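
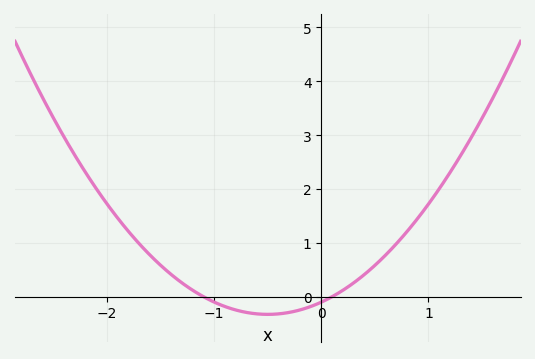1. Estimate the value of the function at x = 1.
1.7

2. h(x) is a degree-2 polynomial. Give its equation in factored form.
y = 0.91(x + 1.1)(x - 0.1)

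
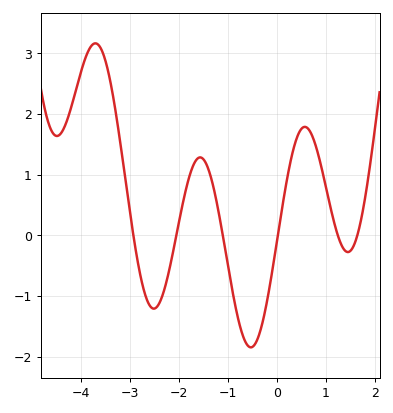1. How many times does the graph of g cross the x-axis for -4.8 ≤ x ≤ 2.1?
6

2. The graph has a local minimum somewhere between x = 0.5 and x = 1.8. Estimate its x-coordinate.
1.45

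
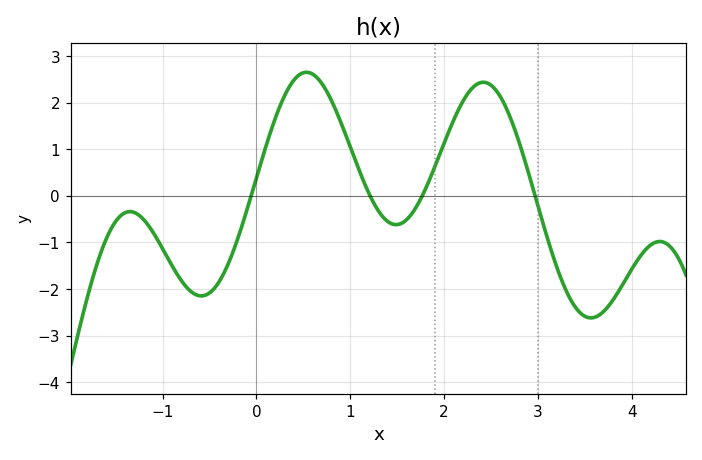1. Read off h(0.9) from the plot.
1.6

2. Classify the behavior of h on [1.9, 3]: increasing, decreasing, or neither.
neither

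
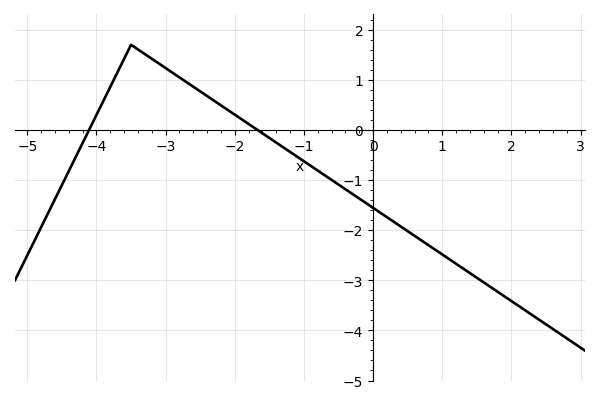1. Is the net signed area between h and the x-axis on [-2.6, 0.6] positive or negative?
negative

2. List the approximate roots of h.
-4.11, -1.67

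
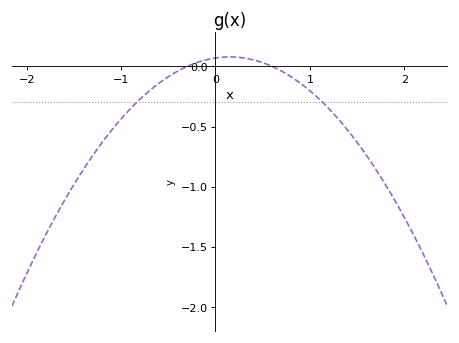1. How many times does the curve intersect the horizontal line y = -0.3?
2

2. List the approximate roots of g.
-0.3, 0.6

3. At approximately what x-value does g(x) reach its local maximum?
0.1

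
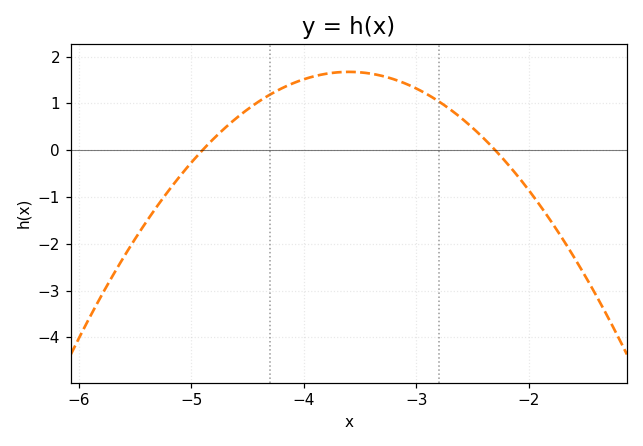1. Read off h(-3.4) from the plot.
1.6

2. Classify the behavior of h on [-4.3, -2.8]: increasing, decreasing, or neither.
neither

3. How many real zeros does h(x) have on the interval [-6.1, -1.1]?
2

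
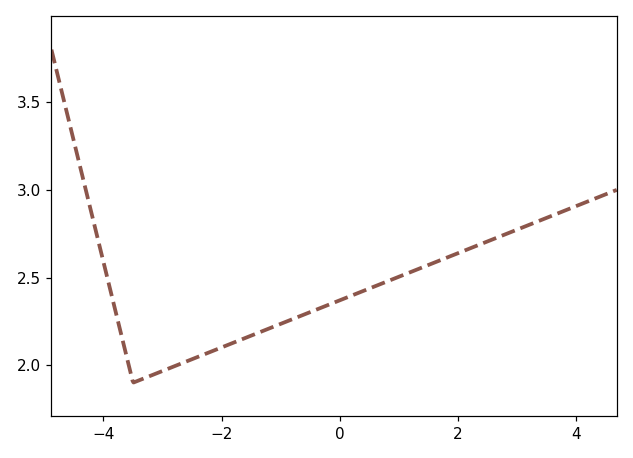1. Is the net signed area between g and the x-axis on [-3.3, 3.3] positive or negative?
positive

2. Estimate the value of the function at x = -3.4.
1.9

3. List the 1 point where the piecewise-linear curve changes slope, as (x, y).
(-3.5, 1.9)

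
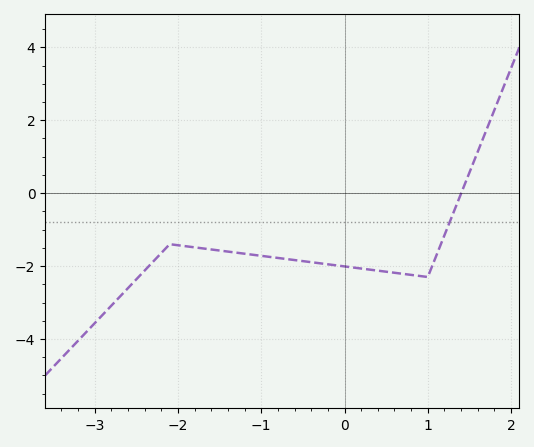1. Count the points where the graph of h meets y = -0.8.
1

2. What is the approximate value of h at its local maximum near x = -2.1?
-1.4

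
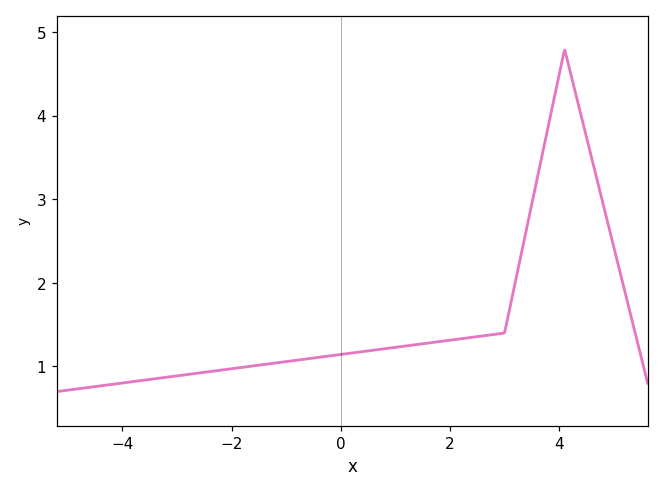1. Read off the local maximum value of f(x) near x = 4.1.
4.8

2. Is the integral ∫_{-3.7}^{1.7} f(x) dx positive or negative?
positive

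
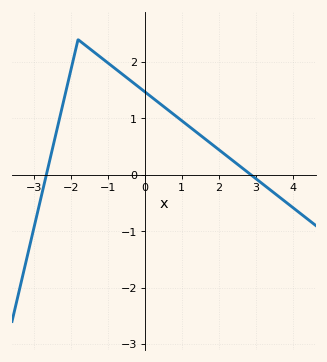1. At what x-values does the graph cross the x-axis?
-2.66, 2.87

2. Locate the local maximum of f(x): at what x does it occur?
-1.8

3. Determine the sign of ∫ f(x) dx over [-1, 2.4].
positive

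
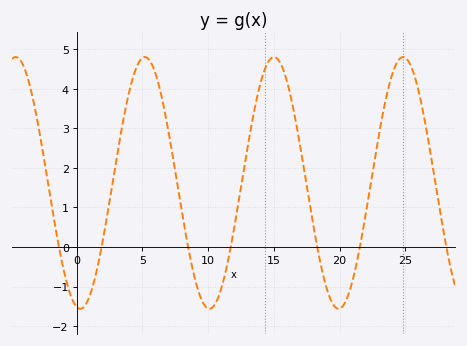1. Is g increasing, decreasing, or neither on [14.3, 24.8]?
neither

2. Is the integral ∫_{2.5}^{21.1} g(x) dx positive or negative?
positive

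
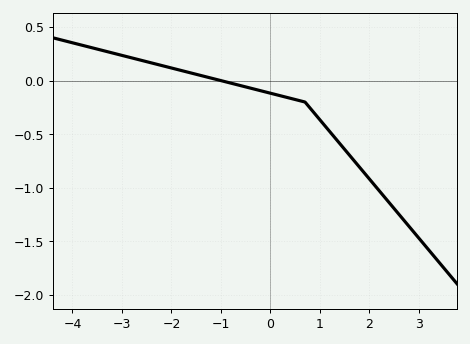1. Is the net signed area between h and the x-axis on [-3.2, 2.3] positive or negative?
negative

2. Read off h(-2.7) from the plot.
0.2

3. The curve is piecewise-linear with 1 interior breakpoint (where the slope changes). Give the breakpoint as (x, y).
(0.7, -0.2)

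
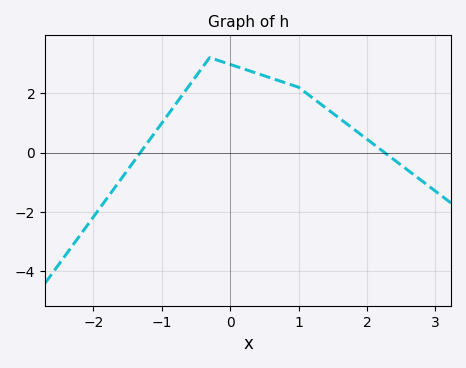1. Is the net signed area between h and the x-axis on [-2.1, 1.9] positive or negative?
positive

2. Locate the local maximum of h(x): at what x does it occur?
-0.299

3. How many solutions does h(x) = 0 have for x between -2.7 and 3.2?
2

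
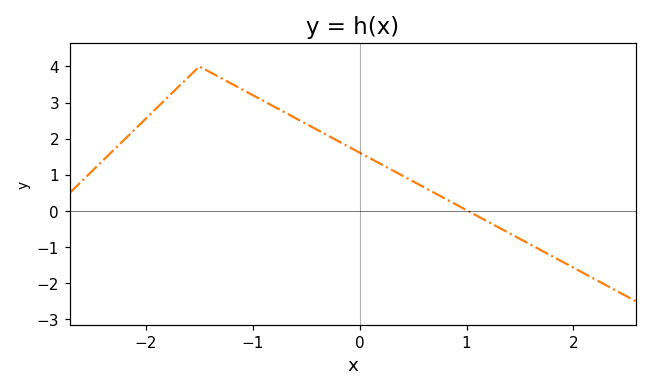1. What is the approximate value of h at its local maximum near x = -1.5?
4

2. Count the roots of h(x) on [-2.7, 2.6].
1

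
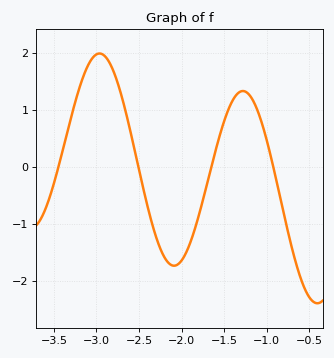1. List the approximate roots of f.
-3.45, -2.5, -1.65, -0.9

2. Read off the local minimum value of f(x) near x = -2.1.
-1.7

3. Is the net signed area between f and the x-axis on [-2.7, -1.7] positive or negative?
negative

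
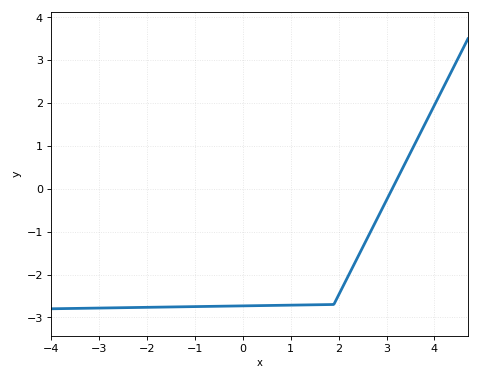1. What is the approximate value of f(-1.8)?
-2.8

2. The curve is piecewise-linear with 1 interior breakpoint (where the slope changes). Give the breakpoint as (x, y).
(1.9, -2.7)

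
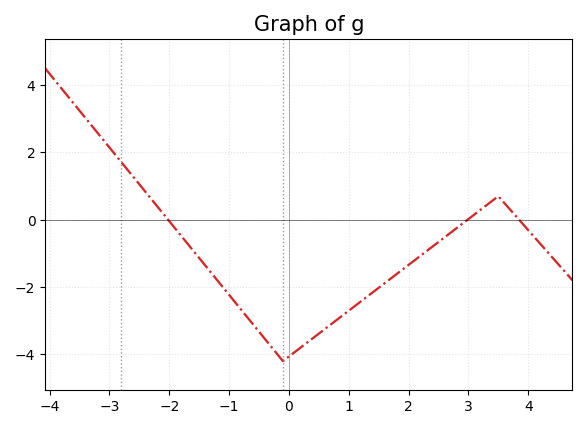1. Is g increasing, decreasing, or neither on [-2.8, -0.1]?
decreasing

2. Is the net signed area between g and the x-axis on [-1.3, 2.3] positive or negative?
negative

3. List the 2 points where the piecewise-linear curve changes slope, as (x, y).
(-0.1, -4.2); (3.5, 0.7)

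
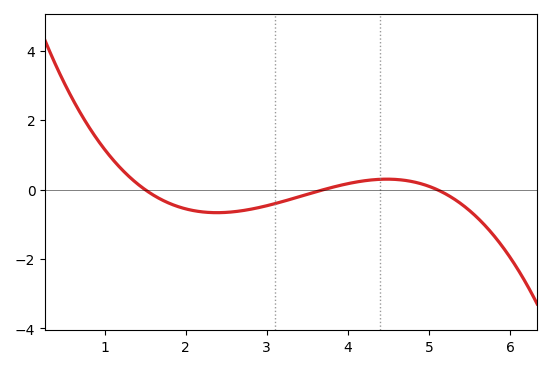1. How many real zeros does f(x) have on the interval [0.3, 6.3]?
3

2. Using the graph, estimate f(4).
0.2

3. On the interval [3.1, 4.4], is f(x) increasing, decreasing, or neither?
increasing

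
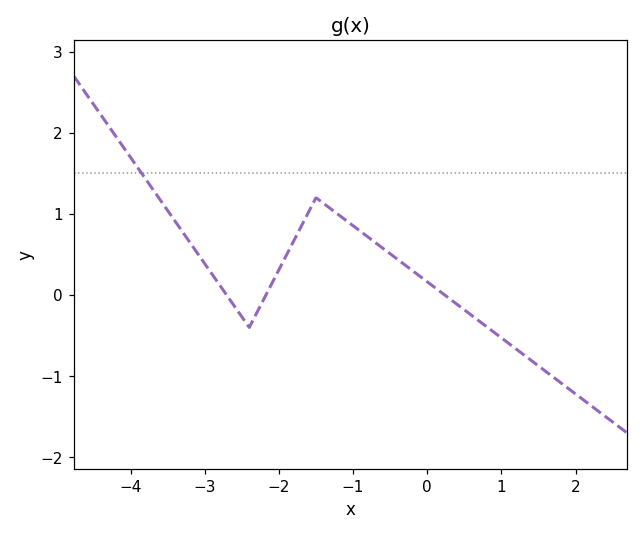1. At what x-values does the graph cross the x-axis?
-2.7, -2.2, 0.2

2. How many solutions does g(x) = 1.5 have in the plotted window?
1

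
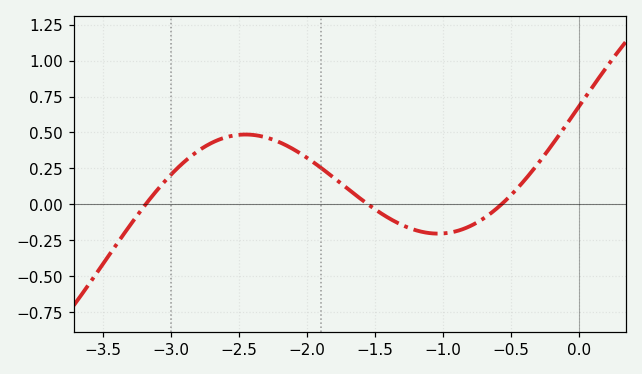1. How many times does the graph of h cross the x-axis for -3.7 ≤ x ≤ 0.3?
3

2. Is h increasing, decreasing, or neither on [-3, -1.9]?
neither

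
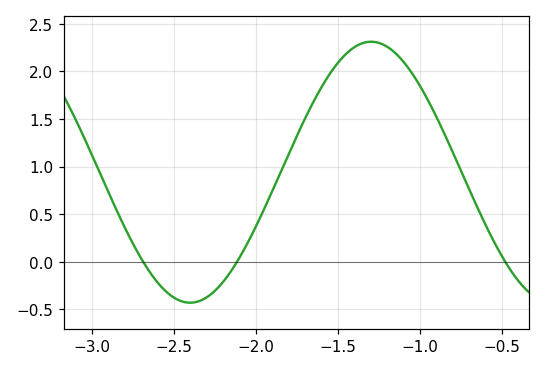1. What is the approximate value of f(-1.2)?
2.26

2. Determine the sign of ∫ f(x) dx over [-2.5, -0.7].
positive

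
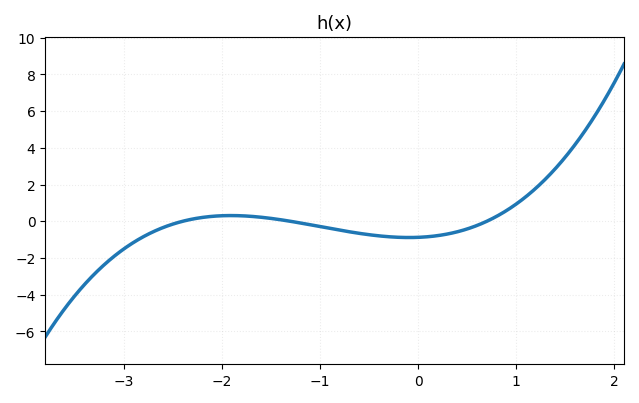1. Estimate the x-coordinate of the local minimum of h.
-0.1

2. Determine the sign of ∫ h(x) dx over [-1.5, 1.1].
negative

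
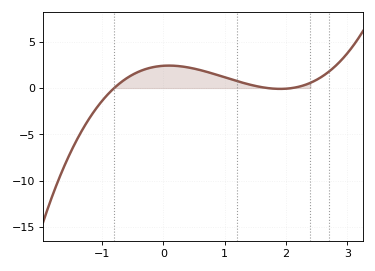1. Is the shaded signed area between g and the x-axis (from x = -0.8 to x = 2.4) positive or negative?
positive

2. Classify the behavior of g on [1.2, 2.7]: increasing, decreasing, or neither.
neither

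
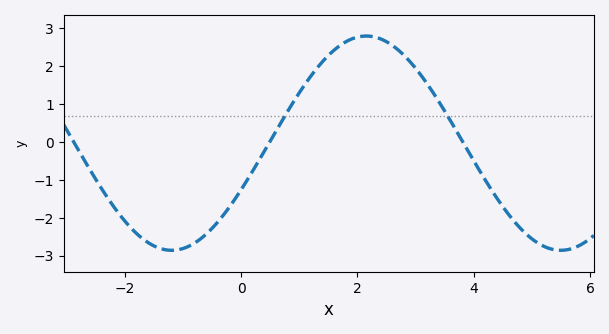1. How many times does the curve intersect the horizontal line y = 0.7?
2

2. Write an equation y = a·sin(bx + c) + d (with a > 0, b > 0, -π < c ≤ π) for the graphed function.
y = 2.83sin(0.94x - 0.452) - 0.03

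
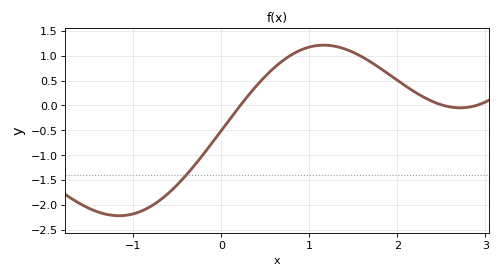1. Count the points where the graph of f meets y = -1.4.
1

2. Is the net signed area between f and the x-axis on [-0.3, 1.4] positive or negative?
positive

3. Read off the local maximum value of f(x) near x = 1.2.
1.21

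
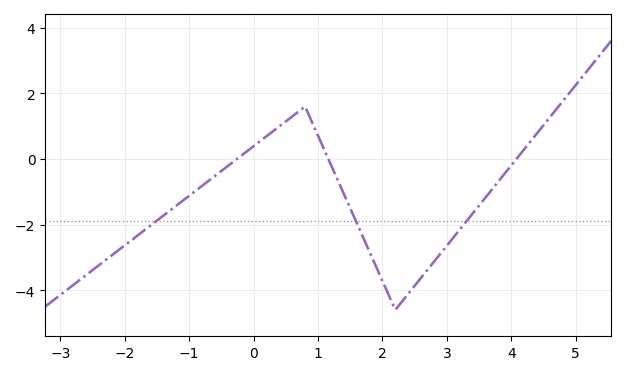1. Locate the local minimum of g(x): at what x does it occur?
2.2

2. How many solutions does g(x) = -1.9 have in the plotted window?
3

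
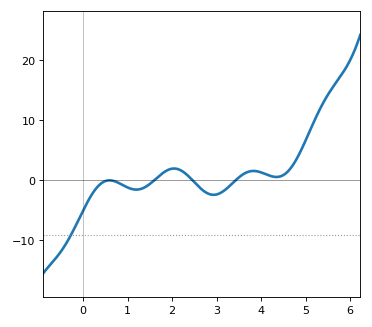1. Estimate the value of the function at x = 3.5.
0.423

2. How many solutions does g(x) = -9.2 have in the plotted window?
1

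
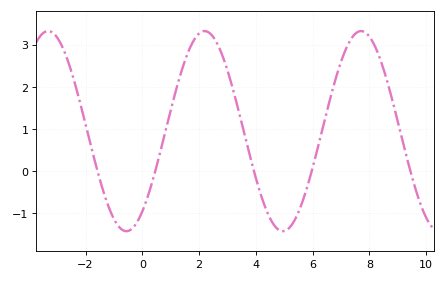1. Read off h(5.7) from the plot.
-0.6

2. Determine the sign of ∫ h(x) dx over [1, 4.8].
positive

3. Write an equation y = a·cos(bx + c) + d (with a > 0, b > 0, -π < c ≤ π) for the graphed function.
y = 2.38cos(1.1x - 2.5) + 0.94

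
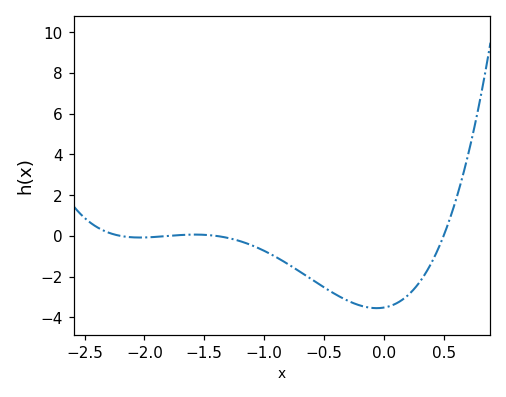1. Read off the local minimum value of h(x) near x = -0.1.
-3.6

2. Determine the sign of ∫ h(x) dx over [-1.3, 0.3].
negative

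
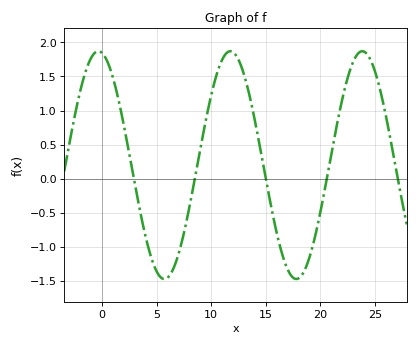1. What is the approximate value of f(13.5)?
1.25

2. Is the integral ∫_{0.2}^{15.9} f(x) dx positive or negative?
positive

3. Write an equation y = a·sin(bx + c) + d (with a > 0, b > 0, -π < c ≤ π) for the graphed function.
y = 1.67sin(0.52x + 1.7) + 0.2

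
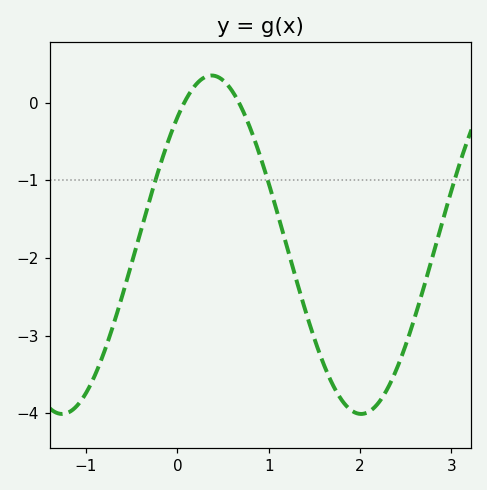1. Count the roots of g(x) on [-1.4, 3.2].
2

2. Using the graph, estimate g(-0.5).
-2.07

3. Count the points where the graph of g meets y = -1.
3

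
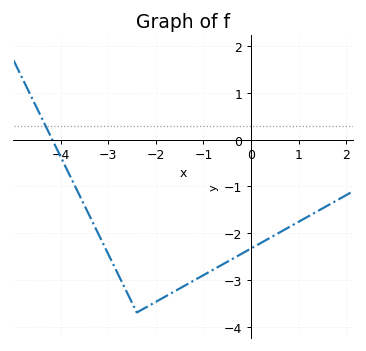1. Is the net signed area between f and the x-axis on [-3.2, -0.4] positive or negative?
negative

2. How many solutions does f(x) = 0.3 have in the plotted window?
1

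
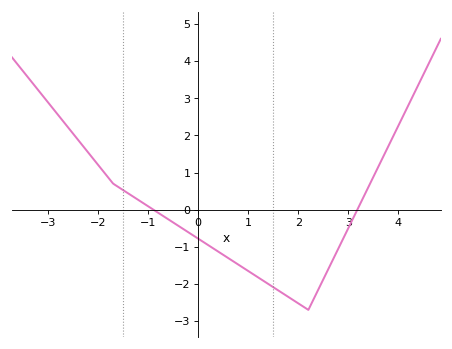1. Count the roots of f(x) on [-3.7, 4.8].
2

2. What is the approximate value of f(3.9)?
1.99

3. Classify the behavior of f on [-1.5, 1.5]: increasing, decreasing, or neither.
decreasing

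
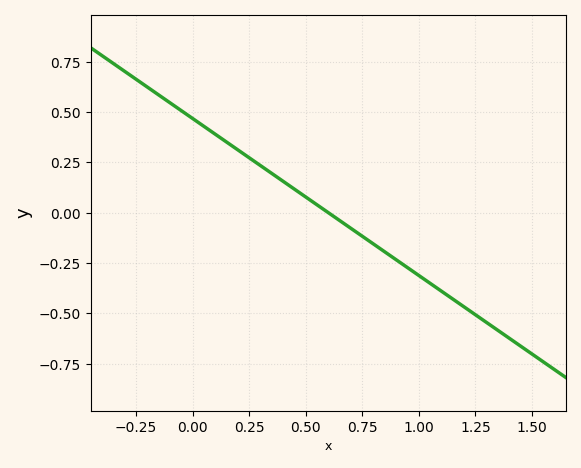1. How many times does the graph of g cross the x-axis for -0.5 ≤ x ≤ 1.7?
1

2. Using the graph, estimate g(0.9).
-0.234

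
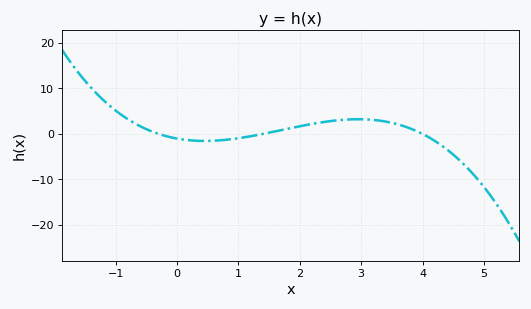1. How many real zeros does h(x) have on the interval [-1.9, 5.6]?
3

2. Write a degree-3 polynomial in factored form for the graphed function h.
y = -0.61(x + 0.3)(x - 1.4)(x - 4)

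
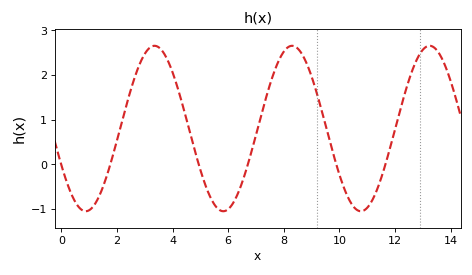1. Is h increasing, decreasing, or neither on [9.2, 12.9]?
neither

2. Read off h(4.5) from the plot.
1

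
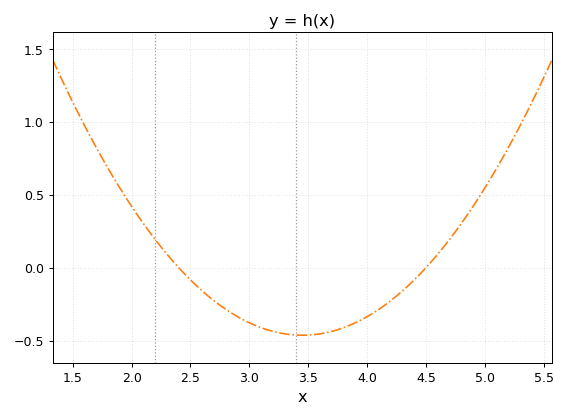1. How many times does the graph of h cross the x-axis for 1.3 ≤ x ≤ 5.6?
2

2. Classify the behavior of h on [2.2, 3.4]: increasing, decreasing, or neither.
decreasing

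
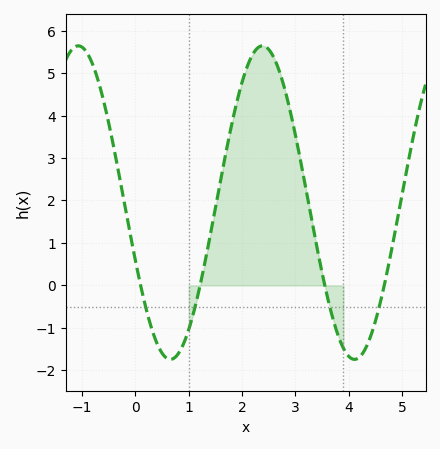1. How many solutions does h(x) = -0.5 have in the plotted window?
4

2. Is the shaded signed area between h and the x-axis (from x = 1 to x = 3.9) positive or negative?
positive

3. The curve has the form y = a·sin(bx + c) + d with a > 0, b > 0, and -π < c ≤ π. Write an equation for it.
y = 3.69sin(1.8x - 2.8) + 1.95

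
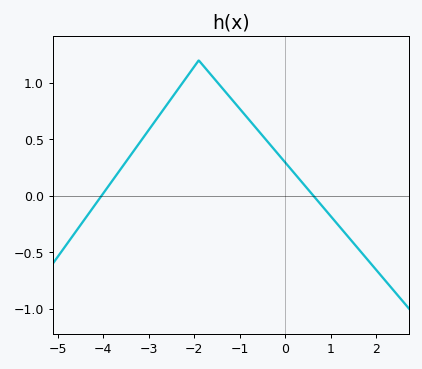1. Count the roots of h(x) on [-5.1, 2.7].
2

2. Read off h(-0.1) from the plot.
0.344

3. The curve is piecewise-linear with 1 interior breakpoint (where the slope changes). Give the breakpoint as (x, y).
(-1.9, 1.2)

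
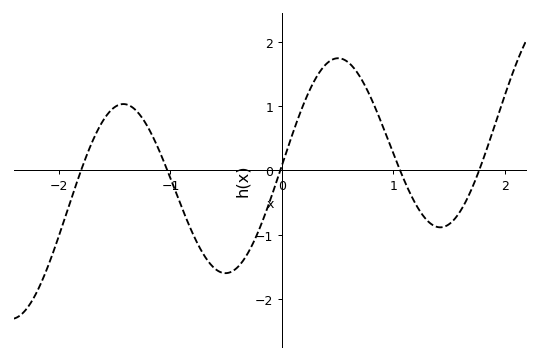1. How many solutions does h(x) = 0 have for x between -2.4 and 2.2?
5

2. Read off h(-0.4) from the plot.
-1.5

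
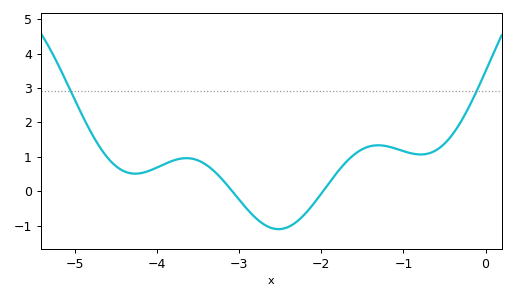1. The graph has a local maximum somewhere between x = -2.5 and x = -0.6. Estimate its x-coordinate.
-1.3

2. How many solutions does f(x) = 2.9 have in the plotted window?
2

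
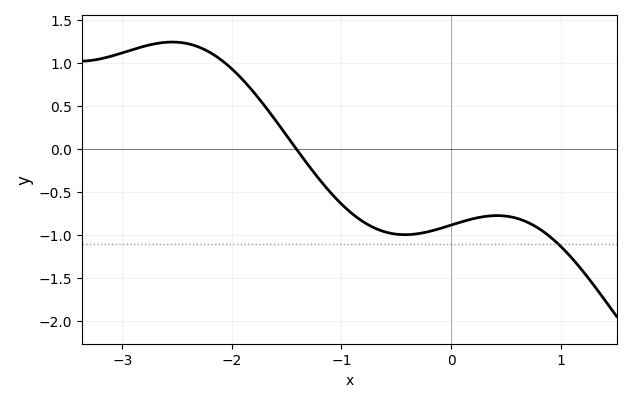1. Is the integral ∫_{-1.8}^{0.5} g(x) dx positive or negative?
negative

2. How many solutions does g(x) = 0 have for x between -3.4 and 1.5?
1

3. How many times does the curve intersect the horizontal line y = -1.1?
1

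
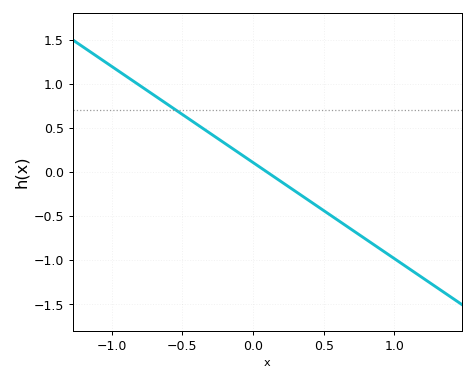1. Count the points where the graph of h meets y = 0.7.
1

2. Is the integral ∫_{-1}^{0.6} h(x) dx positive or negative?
positive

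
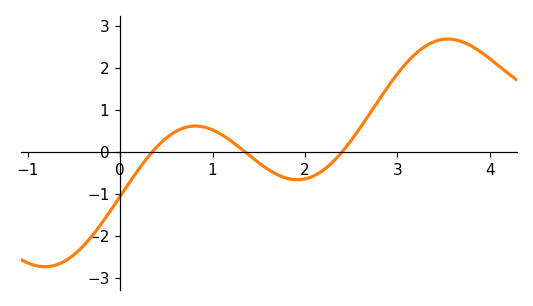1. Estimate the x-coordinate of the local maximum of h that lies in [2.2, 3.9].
3.5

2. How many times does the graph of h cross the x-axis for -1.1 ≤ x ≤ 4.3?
3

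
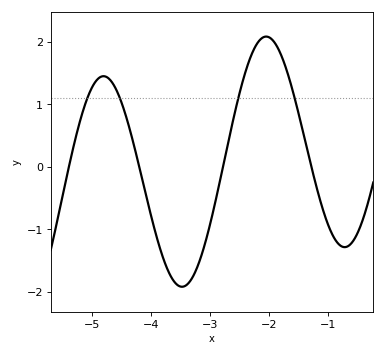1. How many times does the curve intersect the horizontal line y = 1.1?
4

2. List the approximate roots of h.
-5.38, -4.19, -2.77, -1.28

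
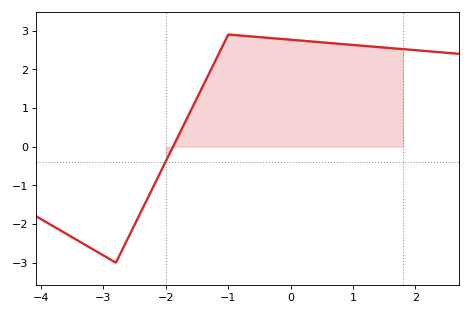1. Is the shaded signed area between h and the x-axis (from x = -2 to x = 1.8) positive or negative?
positive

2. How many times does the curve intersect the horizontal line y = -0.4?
1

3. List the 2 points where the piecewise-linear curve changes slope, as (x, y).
(-2.8, -3); (-1, 2.9)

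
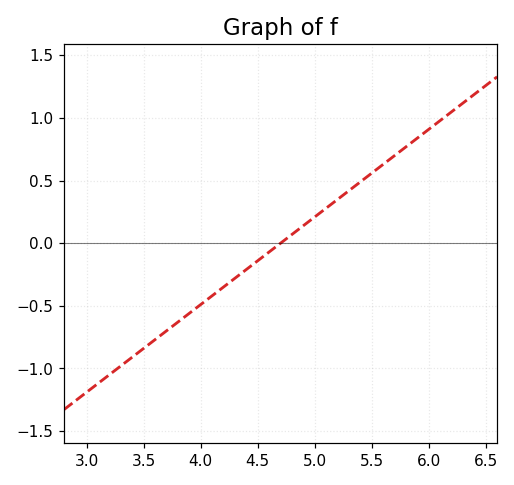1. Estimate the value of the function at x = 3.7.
-0.7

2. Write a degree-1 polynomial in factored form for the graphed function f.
y = 0.7(x - 4.7)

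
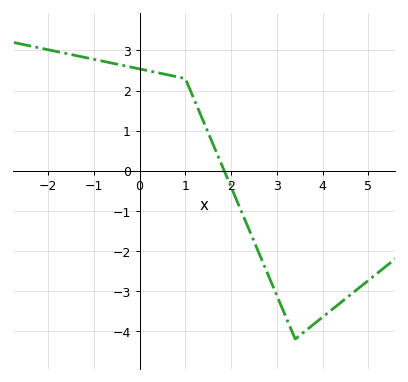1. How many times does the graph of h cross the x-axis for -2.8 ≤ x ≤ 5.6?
1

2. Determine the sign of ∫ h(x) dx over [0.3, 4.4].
negative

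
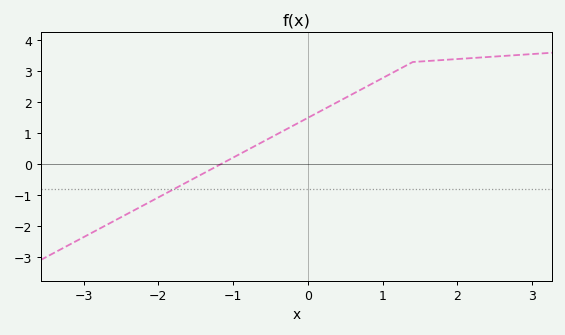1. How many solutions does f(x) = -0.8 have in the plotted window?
1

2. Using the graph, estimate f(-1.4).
-0.3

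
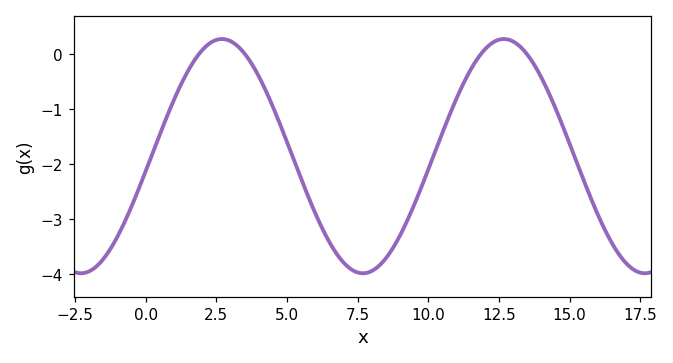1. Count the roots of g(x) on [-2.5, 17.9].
4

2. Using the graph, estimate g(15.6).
-2.43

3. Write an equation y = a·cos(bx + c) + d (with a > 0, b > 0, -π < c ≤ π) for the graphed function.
y = 2.13cos(0.63x - 1.7) - 1.86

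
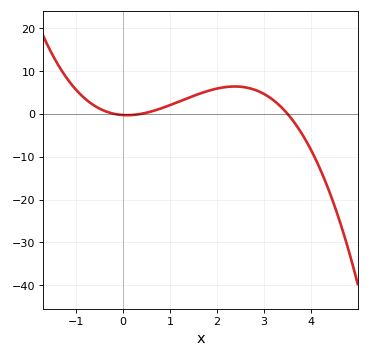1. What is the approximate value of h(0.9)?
1.59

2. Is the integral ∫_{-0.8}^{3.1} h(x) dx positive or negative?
positive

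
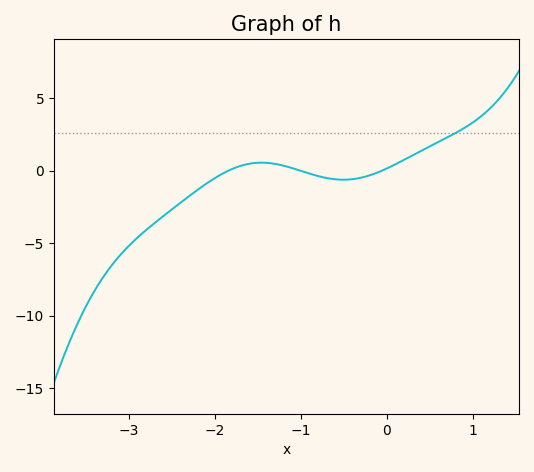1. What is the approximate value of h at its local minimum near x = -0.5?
-0.619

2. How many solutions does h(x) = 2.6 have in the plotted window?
1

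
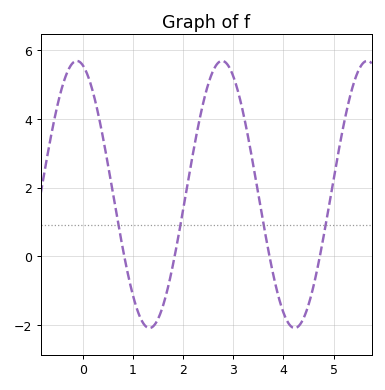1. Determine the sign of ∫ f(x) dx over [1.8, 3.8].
positive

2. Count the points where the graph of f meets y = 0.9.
4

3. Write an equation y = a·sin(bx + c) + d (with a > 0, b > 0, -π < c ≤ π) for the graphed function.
y = 3.89sin(2.17x + 1.83) + 1.8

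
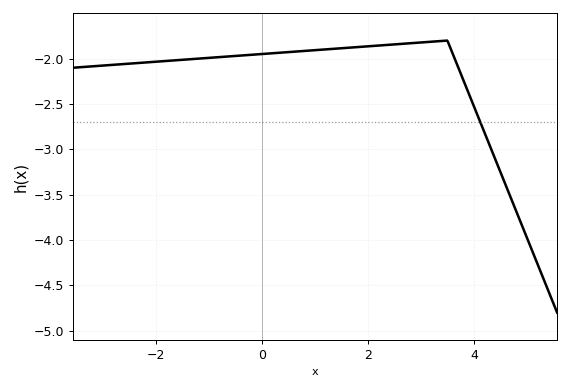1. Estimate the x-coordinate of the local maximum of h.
3.5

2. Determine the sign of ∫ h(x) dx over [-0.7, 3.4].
negative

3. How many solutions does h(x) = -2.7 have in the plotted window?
1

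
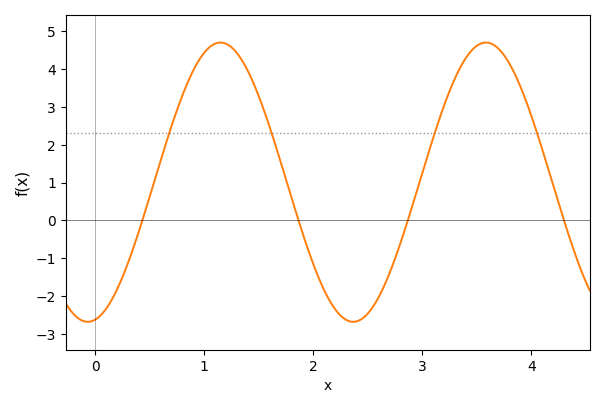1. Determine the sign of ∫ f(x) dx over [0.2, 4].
positive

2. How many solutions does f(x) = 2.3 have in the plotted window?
4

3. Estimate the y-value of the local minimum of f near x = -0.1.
-2.7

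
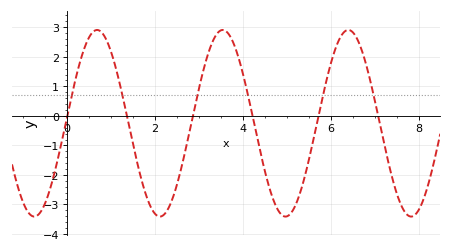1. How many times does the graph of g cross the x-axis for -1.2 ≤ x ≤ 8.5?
6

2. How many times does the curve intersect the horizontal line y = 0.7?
6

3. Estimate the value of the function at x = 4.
1.47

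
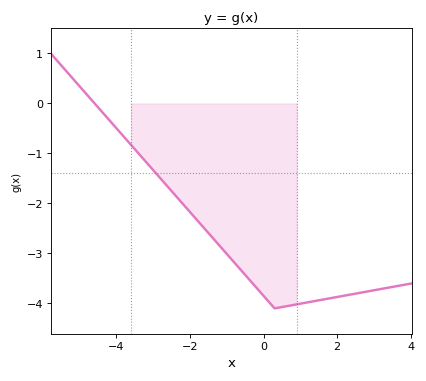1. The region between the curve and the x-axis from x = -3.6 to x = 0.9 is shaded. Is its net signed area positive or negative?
negative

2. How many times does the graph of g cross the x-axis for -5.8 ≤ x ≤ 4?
1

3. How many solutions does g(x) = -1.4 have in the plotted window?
1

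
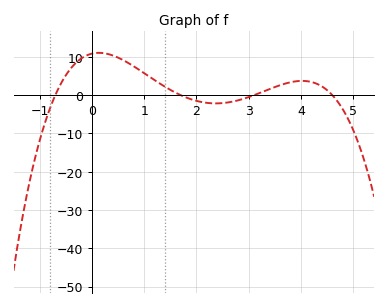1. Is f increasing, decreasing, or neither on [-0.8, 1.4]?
neither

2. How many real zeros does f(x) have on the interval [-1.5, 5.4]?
4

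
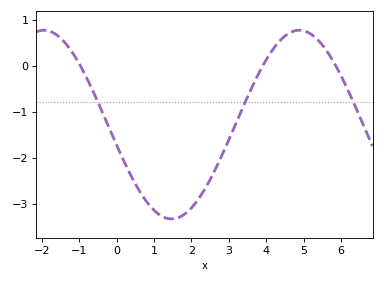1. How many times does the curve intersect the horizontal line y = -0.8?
3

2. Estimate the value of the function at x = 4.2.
0.4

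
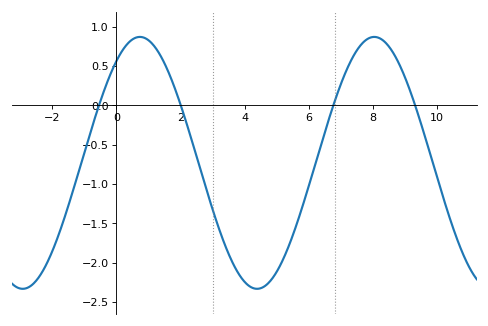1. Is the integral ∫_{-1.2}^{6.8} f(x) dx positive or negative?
negative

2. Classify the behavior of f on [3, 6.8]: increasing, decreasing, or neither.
neither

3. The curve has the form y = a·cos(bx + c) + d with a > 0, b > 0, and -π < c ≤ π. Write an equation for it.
y = 1.6cos(0.86x - 0.63) - 0.73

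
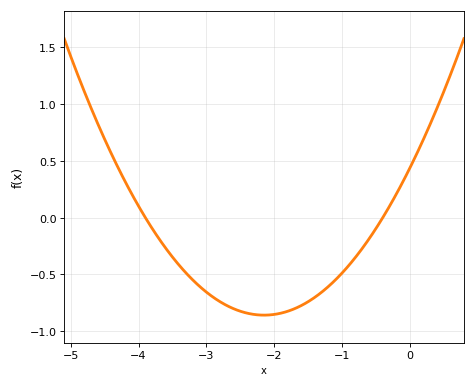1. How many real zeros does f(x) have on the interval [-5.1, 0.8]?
2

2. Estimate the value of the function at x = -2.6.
-0.8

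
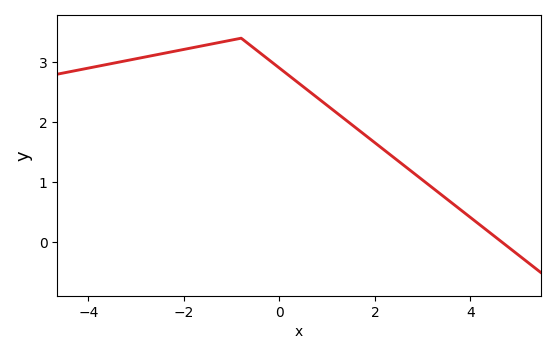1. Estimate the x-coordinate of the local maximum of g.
-0.8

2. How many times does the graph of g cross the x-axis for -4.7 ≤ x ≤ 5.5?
1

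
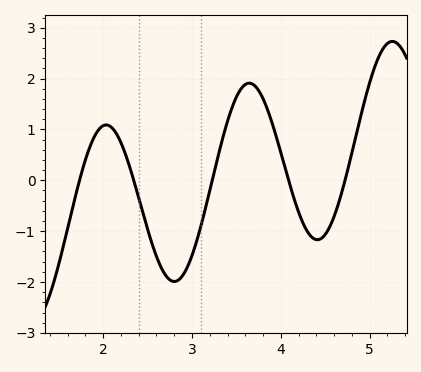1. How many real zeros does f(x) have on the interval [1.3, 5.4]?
5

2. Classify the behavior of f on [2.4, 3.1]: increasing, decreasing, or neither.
neither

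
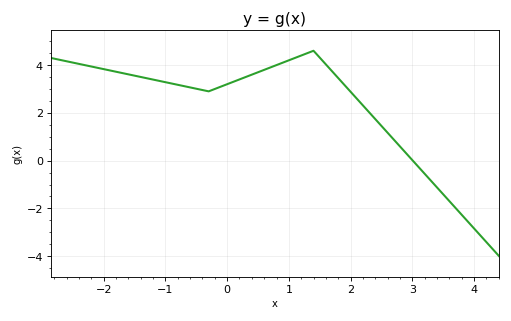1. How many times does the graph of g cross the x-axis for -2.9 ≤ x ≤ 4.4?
1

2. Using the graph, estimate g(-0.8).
3.17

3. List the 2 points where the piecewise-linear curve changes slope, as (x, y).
(-0.3, 2.9); (1.4, 4.6)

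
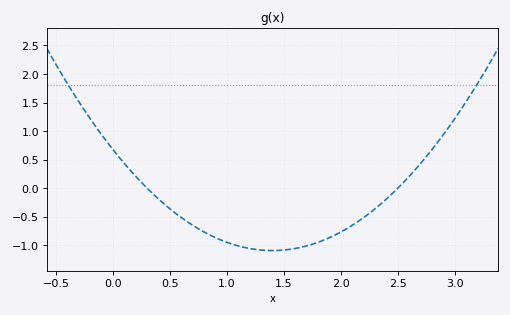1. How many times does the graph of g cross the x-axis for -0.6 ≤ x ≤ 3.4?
2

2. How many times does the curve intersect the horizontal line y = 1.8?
2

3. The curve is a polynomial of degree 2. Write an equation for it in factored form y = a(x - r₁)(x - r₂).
y = 0.9(x - 0.3)(x - 2.5)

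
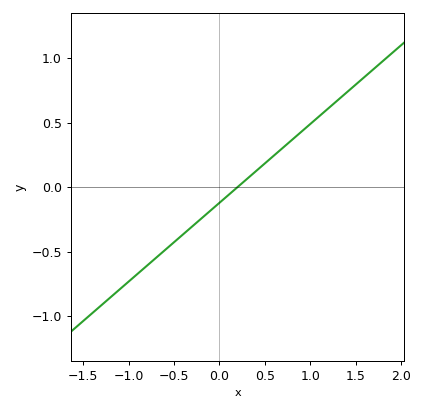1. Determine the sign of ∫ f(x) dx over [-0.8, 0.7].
negative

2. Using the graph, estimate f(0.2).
0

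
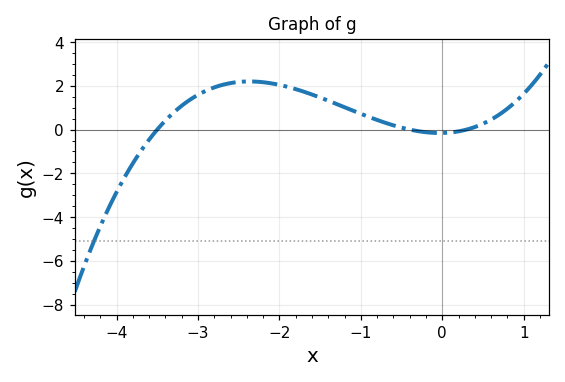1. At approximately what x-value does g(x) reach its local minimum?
0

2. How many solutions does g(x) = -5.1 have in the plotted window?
1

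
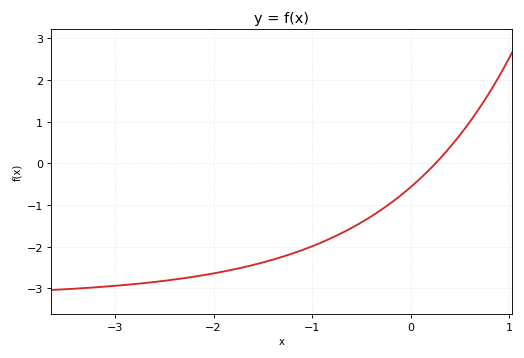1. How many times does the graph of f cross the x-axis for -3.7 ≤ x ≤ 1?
1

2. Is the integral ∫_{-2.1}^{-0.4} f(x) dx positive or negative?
negative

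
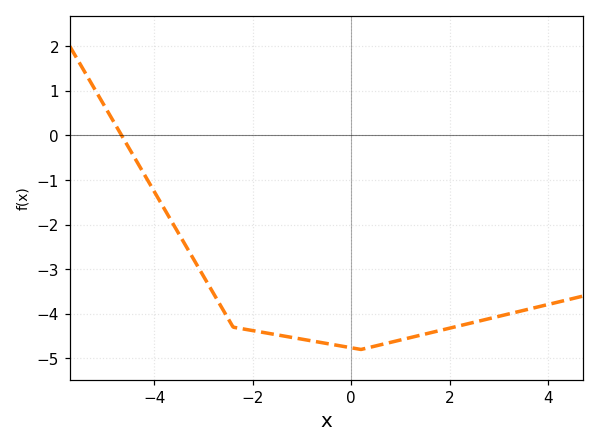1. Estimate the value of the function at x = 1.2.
-4.5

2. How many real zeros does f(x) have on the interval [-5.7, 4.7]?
1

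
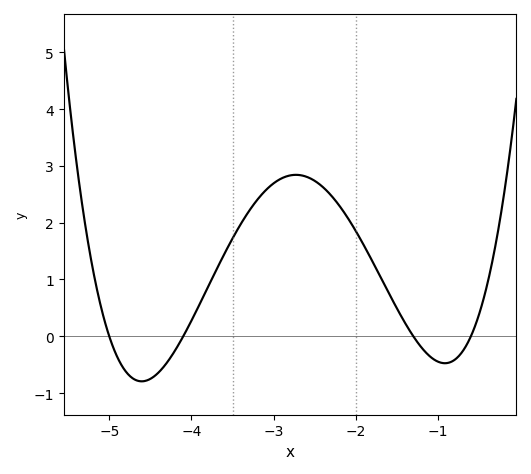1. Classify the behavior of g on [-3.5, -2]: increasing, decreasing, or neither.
neither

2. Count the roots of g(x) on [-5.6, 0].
4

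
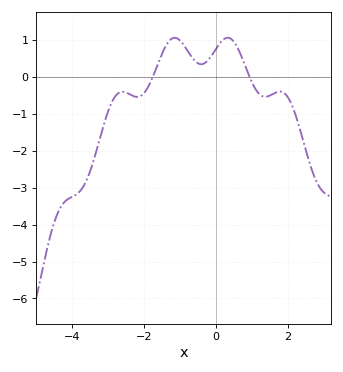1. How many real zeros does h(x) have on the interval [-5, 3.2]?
2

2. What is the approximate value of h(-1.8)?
-0.122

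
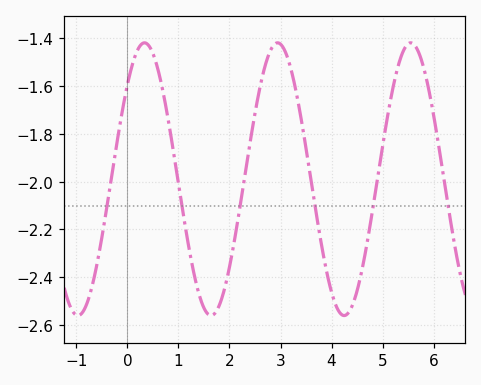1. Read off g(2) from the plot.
-2.36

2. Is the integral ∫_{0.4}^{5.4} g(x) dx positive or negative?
negative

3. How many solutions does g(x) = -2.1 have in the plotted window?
6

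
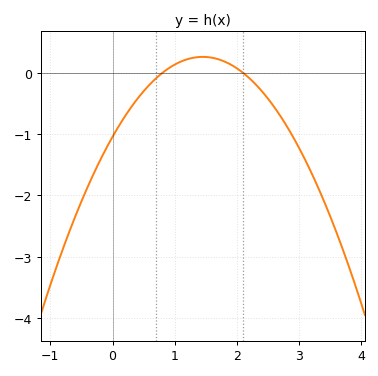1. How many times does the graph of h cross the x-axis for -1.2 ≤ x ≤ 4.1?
2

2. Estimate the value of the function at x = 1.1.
0.186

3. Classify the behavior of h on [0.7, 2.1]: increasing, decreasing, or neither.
neither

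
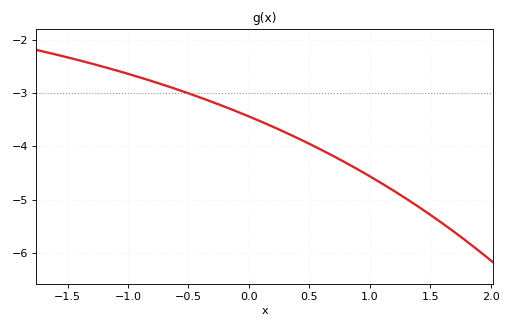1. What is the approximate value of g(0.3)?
-3.7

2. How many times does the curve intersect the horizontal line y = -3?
1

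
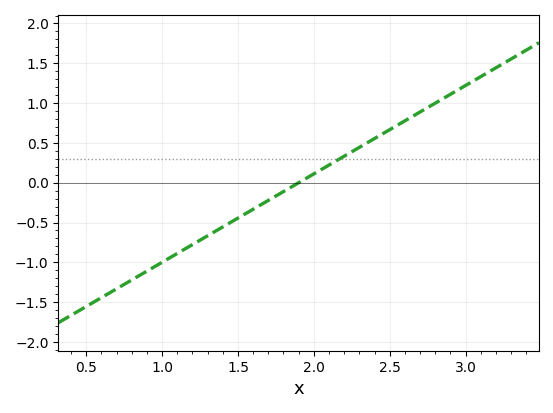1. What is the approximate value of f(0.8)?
-1.22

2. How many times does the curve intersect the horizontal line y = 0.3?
1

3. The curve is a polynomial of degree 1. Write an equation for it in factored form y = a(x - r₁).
y = 1.11(x - 1.9)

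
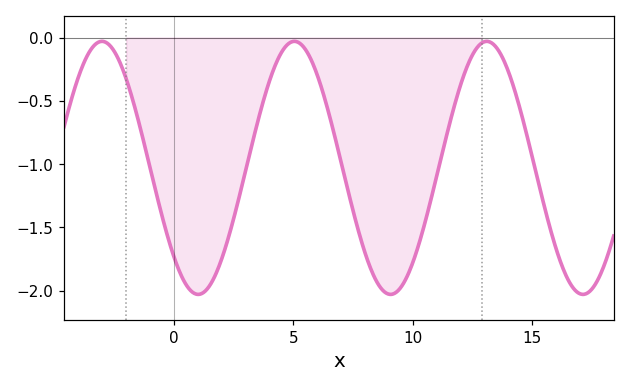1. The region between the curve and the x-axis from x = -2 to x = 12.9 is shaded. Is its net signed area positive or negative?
negative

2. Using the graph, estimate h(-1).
-1.05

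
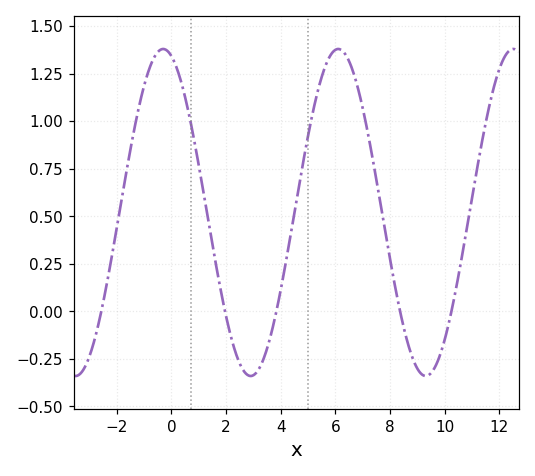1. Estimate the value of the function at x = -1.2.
1.07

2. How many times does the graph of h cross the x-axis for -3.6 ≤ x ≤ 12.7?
5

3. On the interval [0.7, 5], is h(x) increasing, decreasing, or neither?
neither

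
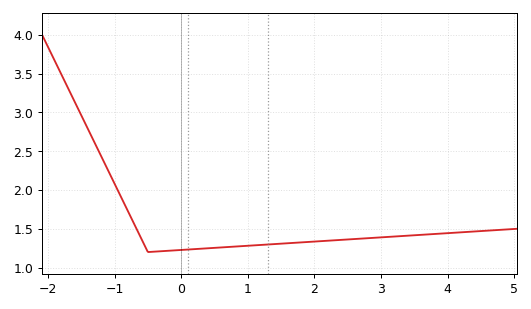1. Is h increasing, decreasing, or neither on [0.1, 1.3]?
increasing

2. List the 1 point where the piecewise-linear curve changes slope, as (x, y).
(-0.5, 1.2)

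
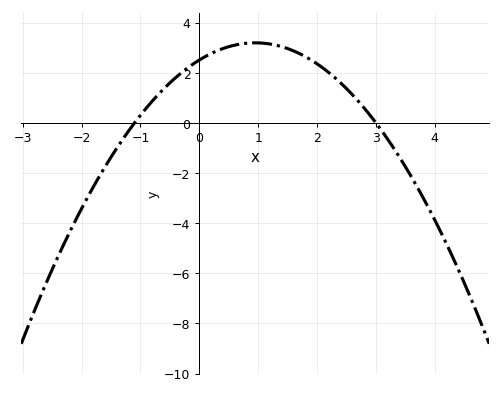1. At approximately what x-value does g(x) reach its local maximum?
0.95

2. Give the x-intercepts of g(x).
-1.1, 3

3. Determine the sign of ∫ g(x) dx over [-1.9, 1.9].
positive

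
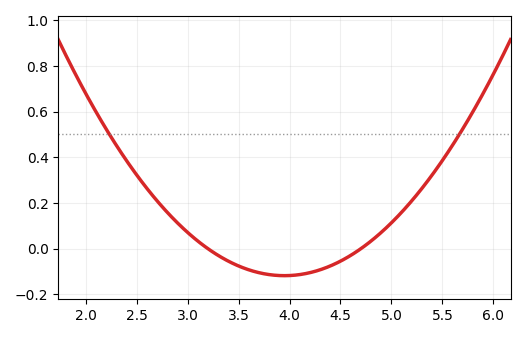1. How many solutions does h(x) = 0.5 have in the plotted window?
2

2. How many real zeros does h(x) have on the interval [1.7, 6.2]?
2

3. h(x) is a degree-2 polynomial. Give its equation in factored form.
y = 0.21(x - 3.2)(x - 4.7)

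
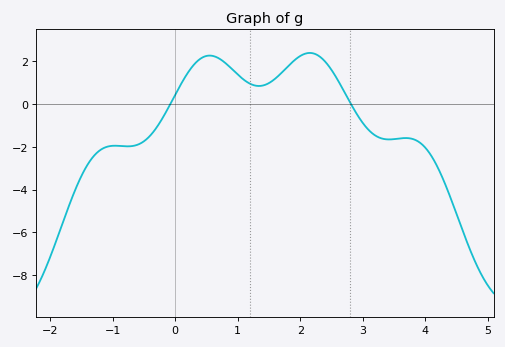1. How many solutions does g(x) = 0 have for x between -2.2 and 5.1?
2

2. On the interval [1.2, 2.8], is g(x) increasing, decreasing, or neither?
neither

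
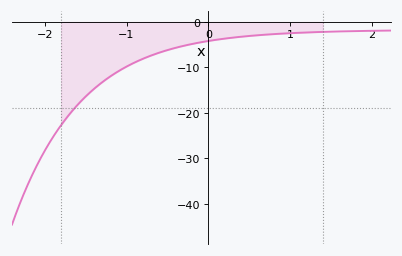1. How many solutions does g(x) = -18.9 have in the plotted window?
1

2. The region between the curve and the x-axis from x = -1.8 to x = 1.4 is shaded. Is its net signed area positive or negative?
negative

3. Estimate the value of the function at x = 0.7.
-2.81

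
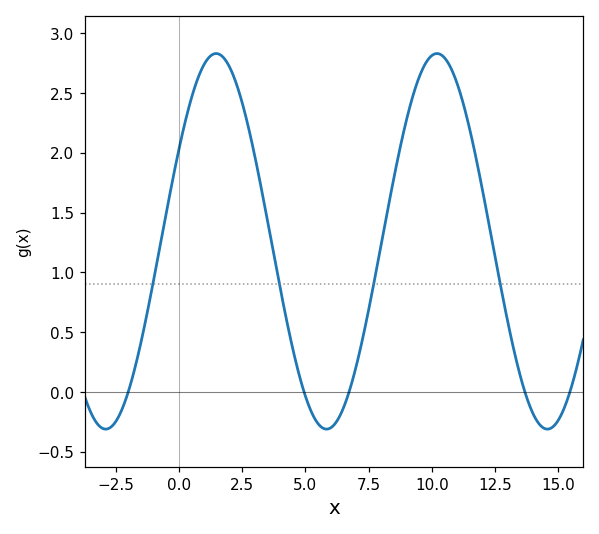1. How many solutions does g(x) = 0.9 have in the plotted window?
4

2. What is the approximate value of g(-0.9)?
1.05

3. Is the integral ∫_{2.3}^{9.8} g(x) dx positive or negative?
positive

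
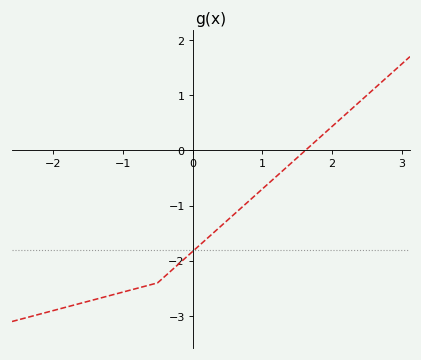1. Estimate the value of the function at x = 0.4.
-1.4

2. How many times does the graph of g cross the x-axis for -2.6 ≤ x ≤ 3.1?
1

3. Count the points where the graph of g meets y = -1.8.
1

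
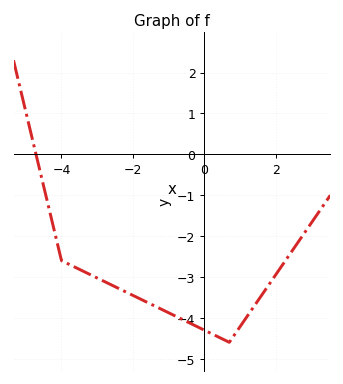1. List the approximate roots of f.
-4.71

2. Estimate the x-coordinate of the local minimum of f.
0.7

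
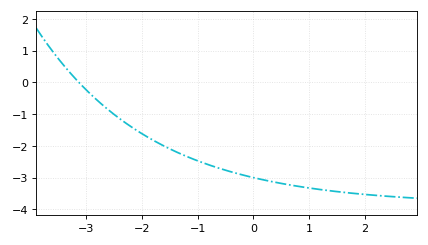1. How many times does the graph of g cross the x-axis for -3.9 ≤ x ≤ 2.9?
1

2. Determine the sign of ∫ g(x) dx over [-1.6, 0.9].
negative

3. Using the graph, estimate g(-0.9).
-2.5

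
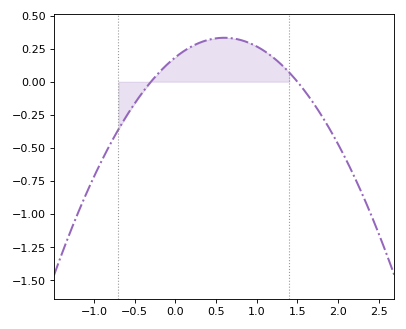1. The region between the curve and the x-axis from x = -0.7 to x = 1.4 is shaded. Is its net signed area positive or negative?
positive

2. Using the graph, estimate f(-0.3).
0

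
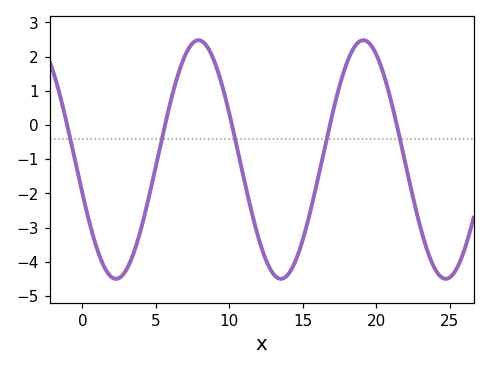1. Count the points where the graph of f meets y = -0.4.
5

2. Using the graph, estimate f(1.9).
-4.42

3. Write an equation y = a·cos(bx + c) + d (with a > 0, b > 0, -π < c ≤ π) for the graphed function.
y = 3.49cos(0.56x + 1.86) - 1.01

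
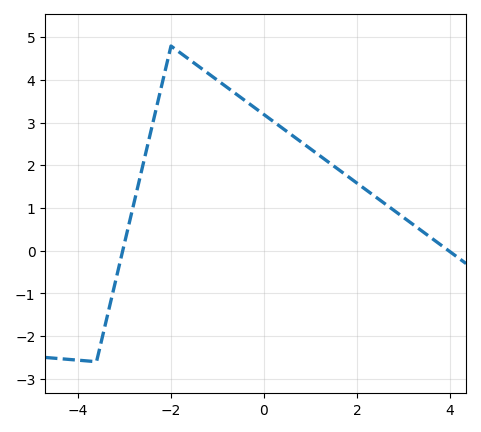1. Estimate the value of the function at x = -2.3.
3.41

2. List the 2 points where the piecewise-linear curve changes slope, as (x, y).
(-3.6, -2.6); (-2, 4.8)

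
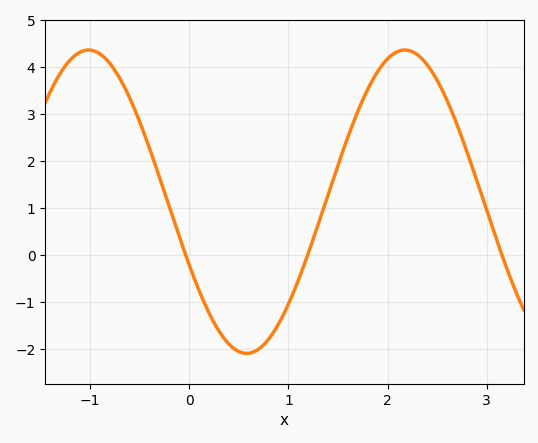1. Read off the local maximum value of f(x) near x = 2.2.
4.37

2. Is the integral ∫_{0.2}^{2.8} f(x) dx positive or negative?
positive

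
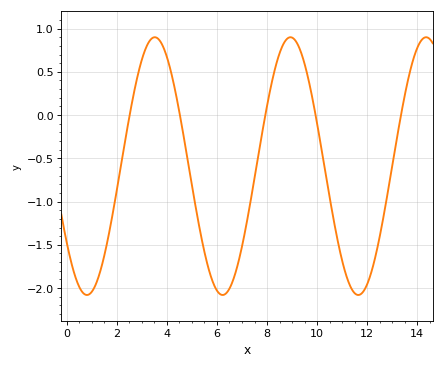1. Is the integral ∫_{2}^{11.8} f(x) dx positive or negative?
negative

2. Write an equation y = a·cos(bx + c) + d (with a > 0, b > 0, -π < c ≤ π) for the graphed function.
y = 1.49cos(1.2x + 2.2) - 0.59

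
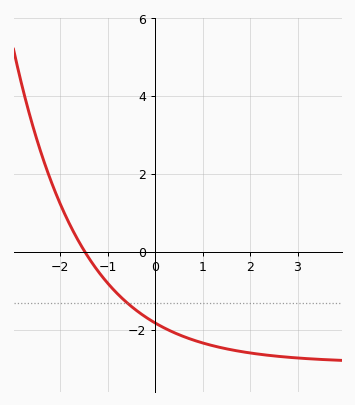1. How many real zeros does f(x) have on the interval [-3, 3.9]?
1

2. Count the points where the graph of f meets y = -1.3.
1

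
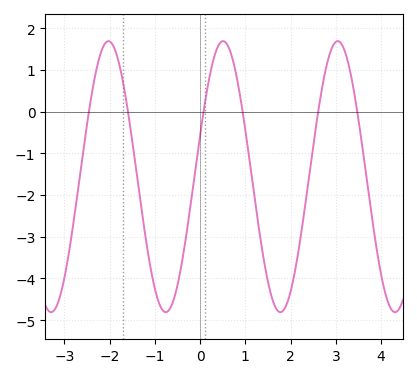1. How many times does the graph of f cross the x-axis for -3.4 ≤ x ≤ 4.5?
6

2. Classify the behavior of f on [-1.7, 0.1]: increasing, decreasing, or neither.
neither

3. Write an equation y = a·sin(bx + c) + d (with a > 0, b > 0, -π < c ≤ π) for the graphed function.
y = 3.25sin(2.5x + 0.31) - 1.56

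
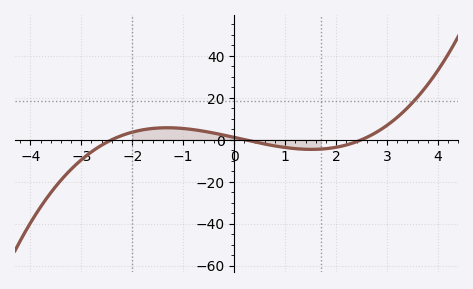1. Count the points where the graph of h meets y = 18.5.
1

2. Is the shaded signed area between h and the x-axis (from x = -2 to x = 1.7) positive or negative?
positive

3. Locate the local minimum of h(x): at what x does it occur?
1.52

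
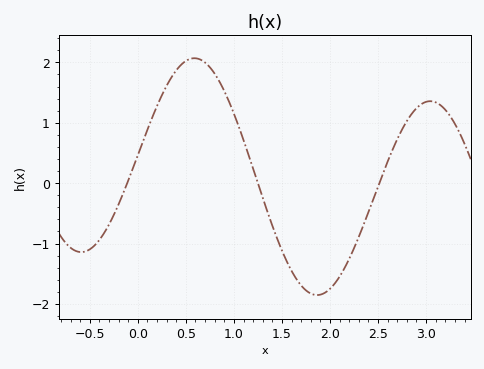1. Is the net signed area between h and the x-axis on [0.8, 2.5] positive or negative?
negative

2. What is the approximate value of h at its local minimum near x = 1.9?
-1.9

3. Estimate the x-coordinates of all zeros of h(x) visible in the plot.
-0.1, 1.2, 2.5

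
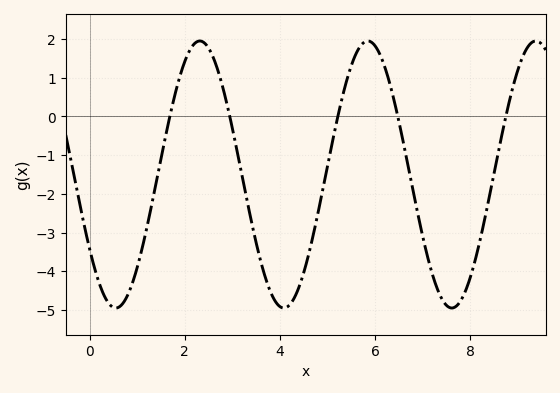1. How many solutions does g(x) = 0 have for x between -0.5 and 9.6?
5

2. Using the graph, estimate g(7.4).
-4.7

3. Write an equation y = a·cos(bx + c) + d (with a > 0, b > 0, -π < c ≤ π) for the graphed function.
y = 3.45cos(1.8x + 2.2) - 1.5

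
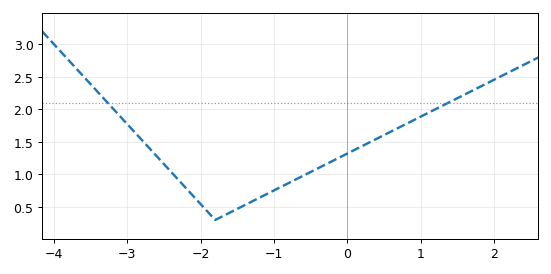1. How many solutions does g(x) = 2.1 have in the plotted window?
2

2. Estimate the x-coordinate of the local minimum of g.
-1.8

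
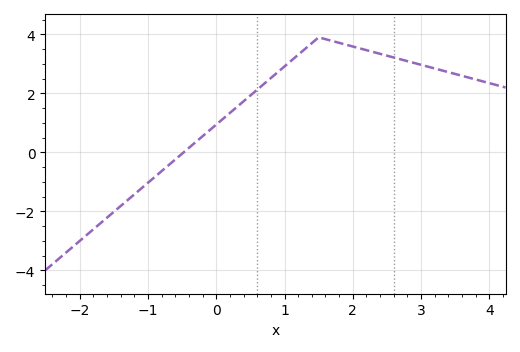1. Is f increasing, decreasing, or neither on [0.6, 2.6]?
neither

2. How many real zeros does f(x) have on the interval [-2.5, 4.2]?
1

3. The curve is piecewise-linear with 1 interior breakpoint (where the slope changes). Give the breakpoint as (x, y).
(1.5, 3.9)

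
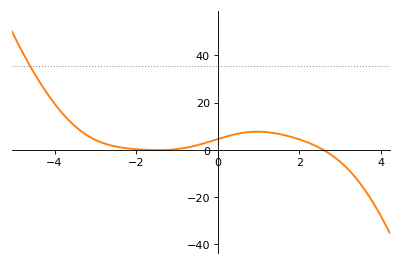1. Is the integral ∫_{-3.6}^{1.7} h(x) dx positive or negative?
positive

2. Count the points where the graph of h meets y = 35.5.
1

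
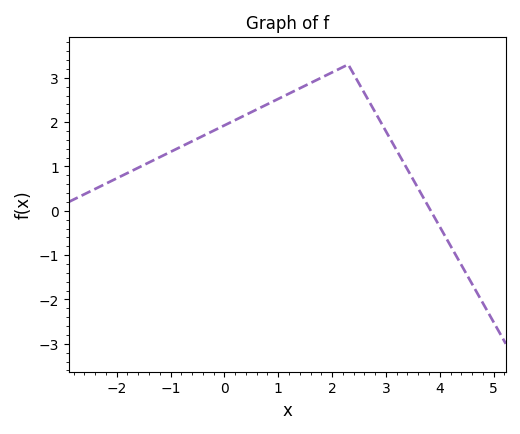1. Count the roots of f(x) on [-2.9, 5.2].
1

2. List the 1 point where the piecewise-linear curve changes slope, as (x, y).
(2.3, 3.3)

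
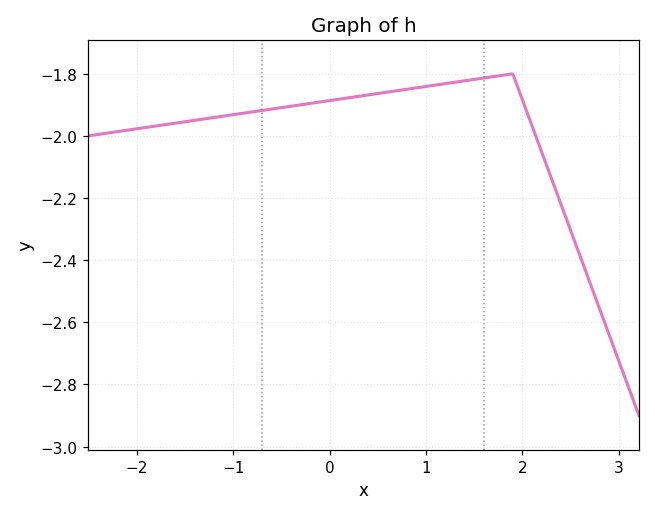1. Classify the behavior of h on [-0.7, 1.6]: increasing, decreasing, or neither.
increasing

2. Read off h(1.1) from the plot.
-1.84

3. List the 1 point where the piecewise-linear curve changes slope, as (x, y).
(1.9, -1.8)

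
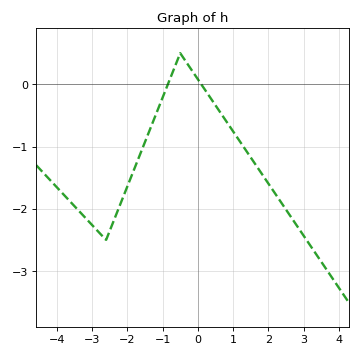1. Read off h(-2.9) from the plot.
-2.32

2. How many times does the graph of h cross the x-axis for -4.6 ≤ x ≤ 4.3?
2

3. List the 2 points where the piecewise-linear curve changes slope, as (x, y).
(-2.6, -2.5); (-0.5, 0.5)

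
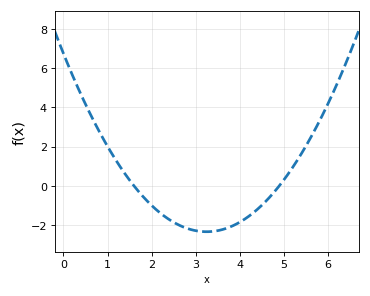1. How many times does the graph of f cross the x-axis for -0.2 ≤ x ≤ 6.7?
2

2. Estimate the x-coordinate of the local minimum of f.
3.2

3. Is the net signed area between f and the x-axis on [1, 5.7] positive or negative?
negative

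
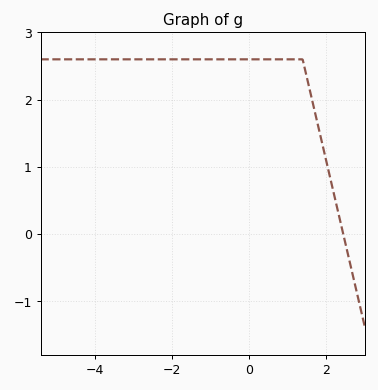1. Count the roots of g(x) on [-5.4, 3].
1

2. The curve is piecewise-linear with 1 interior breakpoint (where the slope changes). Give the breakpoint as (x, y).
(1.4, 2.6)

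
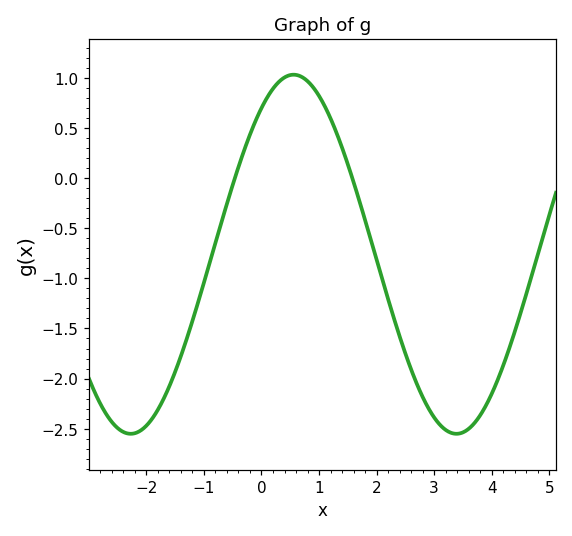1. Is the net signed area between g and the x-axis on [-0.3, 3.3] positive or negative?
negative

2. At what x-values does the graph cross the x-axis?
-0.4, 1.6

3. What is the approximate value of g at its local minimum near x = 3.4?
-2.55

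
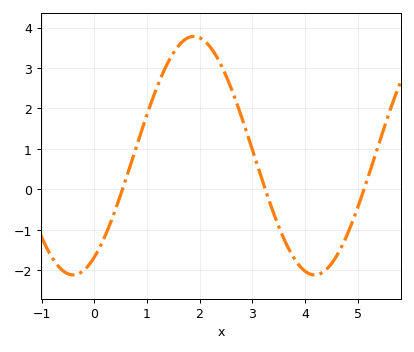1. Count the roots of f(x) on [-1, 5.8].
3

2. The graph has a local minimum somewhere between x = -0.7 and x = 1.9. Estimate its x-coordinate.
-0.401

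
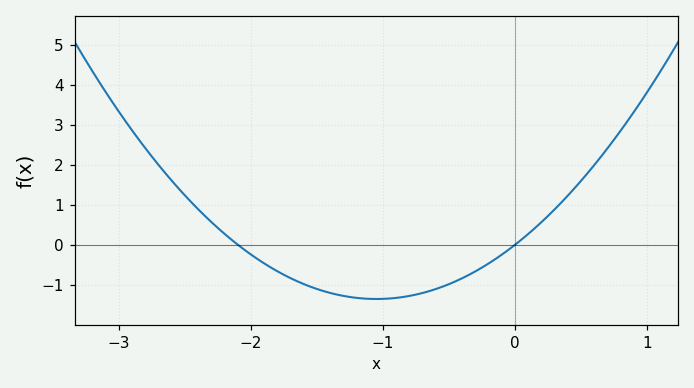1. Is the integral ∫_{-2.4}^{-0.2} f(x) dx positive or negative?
negative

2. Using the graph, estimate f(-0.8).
-1.3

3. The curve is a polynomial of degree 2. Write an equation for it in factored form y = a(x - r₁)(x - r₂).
y = 1.23(x + 2.1)(x - 0)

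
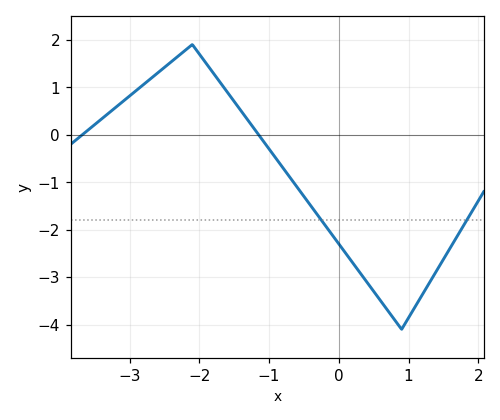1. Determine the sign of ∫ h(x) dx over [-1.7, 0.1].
negative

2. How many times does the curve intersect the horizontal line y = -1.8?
2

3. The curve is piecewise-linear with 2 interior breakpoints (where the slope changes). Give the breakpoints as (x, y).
(-2.1, 1.9); (0.9, -4.1)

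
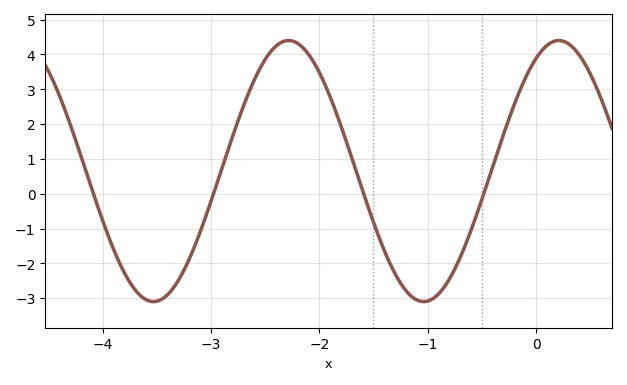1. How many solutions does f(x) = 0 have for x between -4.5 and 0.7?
4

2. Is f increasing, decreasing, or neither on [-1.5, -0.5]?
neither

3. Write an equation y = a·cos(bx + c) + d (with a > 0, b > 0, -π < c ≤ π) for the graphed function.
y = 3.75cos(2.52x - 0.53) + 0.65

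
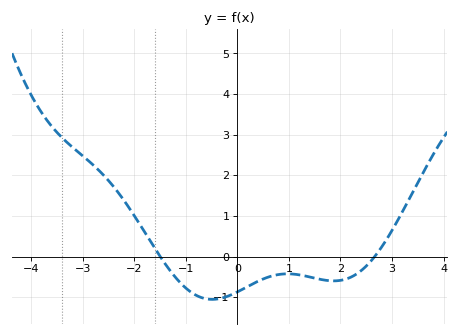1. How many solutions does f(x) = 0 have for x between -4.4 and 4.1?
2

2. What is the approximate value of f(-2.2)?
1.4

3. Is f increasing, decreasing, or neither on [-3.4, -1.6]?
decreasing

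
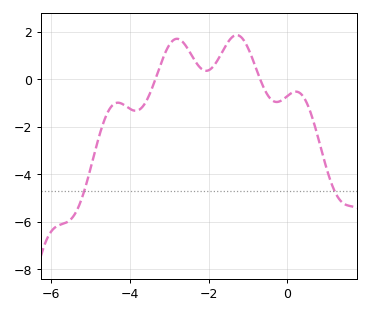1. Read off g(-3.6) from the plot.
-1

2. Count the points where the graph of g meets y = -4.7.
2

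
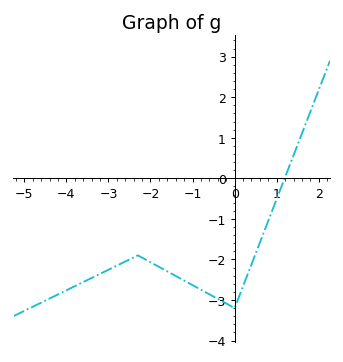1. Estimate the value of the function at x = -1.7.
-2.2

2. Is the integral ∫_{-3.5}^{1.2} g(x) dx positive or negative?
negative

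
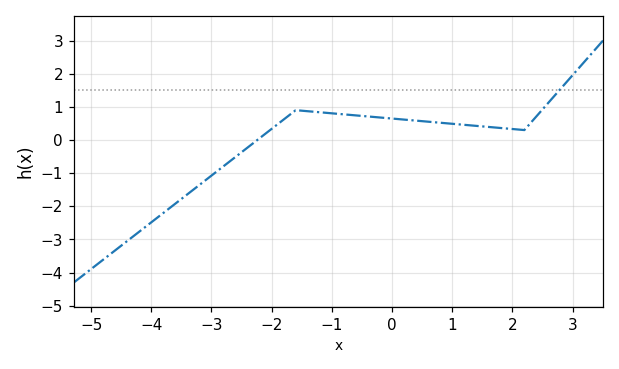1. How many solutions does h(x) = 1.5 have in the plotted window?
1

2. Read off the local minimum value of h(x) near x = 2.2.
0.3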